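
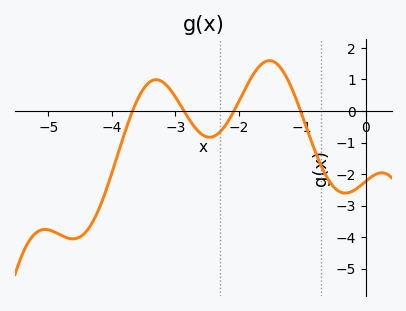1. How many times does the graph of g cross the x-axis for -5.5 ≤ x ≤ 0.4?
4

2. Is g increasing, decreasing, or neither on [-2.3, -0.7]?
neither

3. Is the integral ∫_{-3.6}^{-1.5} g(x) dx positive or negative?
positive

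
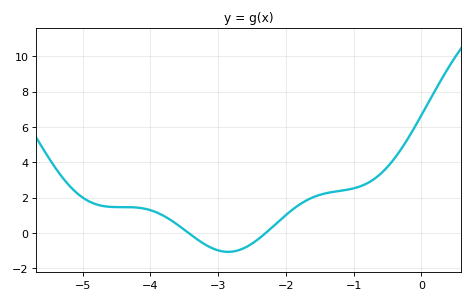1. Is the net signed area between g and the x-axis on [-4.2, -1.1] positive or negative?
positive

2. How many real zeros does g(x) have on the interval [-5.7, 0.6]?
2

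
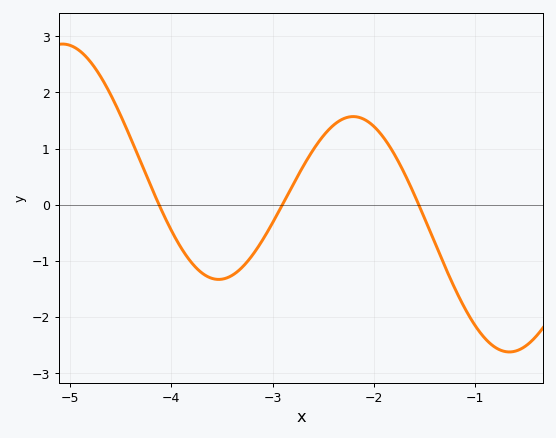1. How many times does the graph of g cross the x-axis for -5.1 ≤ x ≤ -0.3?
3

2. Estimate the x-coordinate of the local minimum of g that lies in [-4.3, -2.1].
-3.5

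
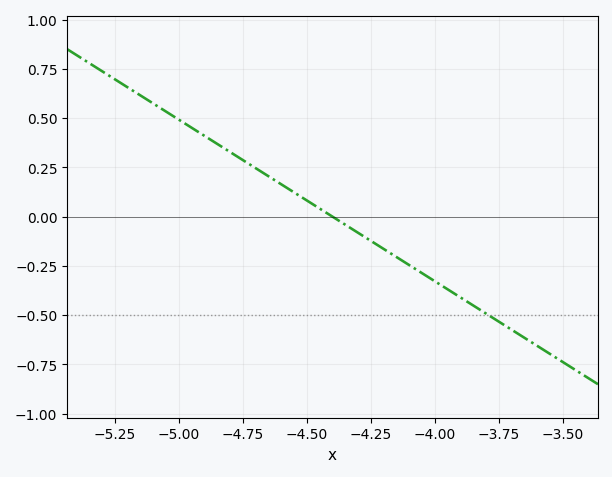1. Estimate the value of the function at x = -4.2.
-0.16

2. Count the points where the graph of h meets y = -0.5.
1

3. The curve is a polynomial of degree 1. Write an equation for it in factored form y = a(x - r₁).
y = -0.82(x + 4.4)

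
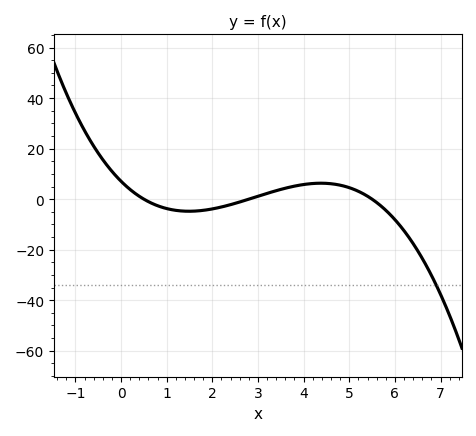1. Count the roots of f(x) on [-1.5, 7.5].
3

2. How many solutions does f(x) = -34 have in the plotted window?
1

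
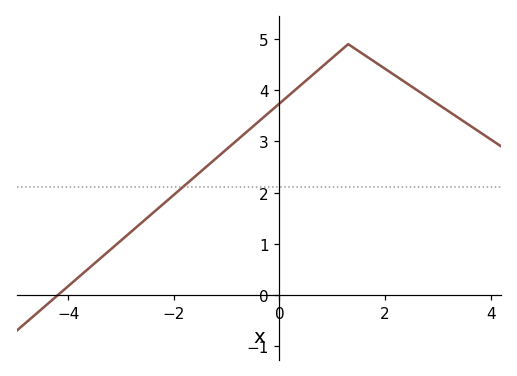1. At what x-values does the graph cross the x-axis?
-4.19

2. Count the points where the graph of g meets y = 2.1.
1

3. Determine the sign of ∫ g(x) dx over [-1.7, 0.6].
positive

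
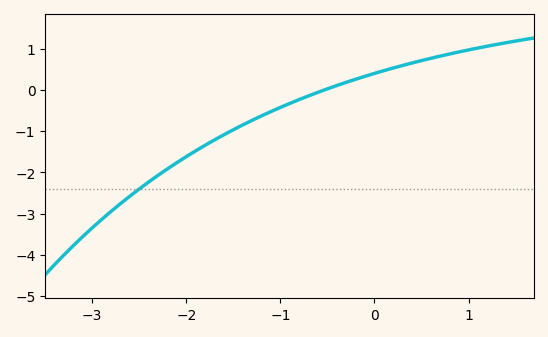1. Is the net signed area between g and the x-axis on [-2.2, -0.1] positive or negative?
negative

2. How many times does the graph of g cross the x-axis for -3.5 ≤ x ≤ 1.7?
1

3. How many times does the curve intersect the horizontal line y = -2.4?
1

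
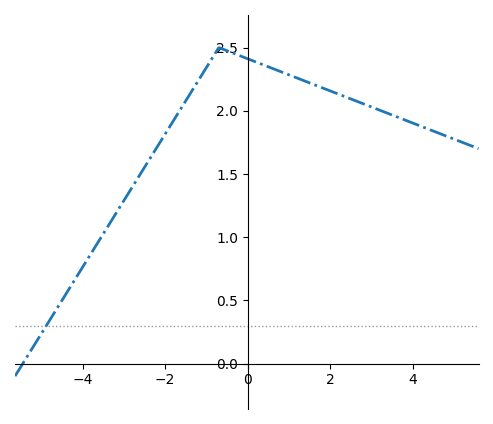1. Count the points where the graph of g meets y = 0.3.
1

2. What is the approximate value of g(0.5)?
2.35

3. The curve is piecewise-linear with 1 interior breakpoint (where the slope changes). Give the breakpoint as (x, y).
(-0.7, 2.5)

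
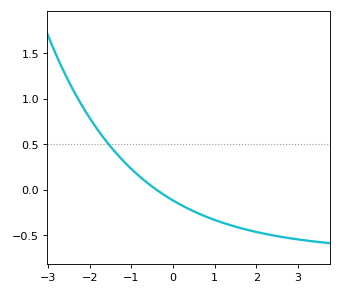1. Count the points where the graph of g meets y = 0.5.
1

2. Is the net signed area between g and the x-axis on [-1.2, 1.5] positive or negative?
negative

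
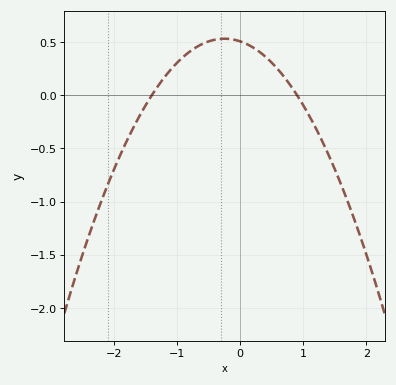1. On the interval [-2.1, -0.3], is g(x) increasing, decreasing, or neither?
increasing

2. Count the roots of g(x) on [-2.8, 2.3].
2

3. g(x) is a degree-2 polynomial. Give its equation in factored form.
y = -0.4(x + 1.4)(x - 0.9)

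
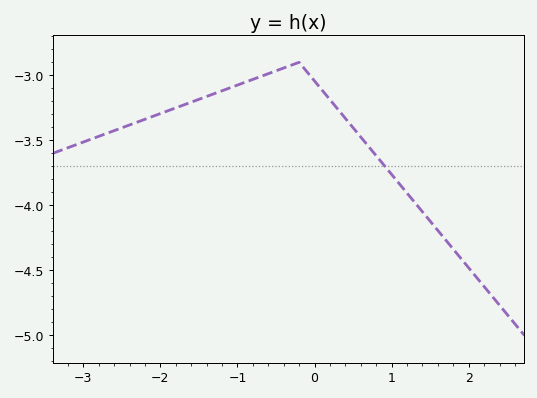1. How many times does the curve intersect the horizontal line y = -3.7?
1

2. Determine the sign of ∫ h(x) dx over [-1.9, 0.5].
negative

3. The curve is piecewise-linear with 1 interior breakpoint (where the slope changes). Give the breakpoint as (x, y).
(-0.2, -2.9)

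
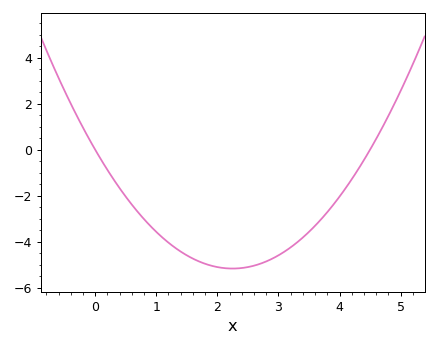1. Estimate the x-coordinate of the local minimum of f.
2.25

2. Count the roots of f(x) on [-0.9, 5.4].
2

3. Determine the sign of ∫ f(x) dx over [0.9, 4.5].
negative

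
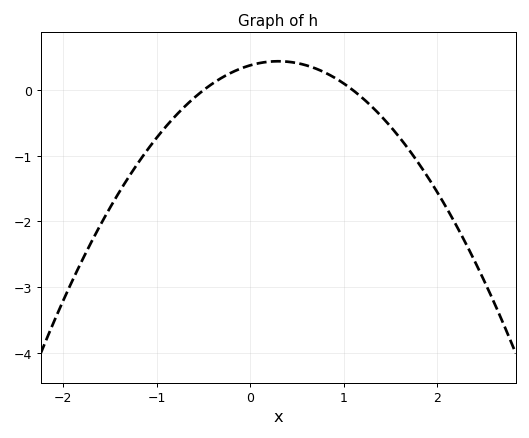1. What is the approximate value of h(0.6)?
0.38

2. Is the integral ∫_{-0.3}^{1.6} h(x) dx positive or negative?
positive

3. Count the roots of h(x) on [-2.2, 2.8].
2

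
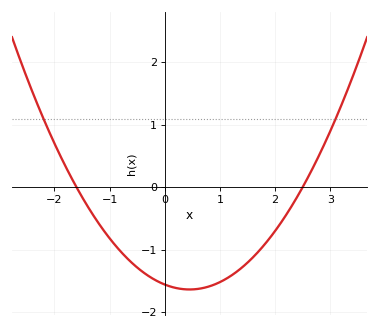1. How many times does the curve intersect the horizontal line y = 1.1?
2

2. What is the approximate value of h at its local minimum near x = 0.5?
-1.6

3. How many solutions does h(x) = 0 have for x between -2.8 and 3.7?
2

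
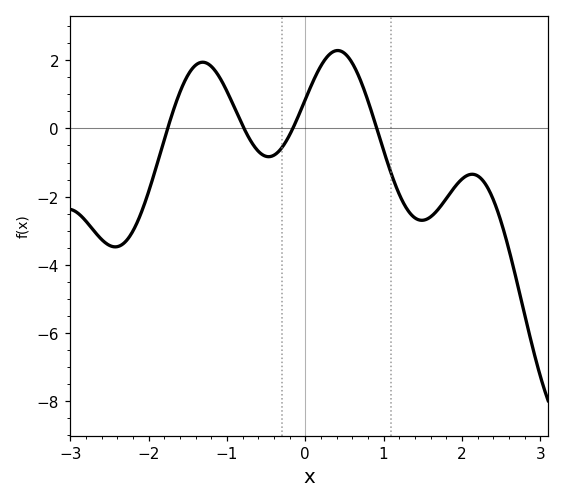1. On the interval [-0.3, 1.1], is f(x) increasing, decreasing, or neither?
neither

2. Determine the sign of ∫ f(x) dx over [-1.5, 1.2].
positive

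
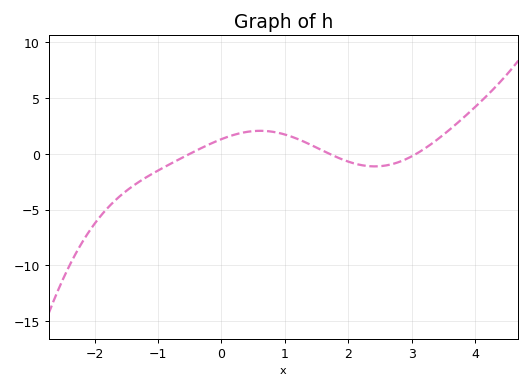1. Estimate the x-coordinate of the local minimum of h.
2.42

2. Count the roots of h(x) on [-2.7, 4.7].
3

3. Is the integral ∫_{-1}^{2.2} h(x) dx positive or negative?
positive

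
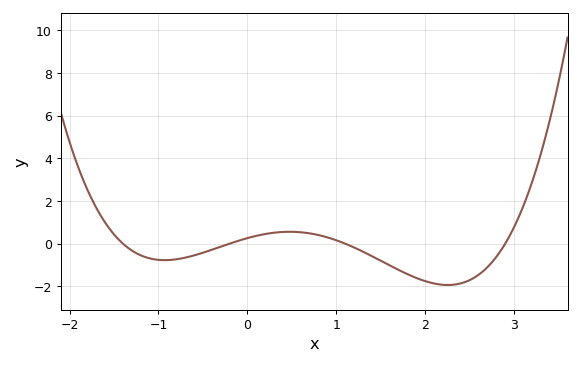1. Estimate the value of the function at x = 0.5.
0.6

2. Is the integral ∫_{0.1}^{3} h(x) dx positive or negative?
negative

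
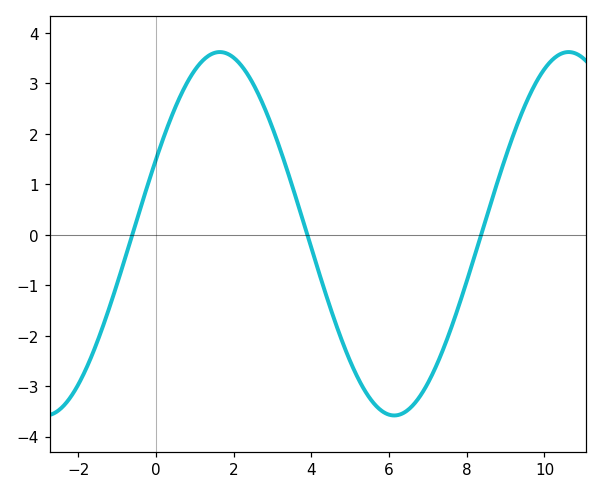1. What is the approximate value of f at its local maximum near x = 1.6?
3.62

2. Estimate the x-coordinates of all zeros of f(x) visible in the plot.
-0.607, 3.9, 8.37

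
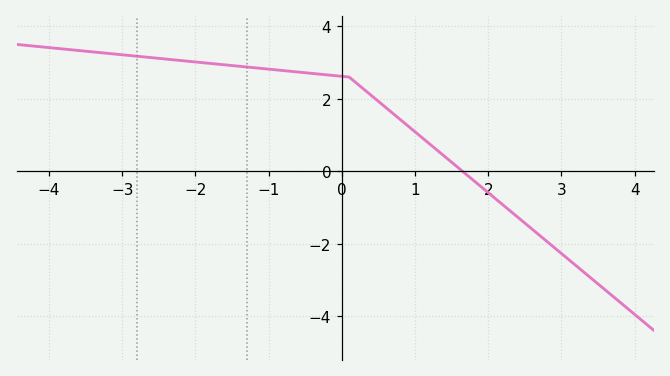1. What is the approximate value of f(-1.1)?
2.84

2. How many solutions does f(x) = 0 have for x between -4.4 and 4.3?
1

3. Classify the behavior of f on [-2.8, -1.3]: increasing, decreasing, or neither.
decreasing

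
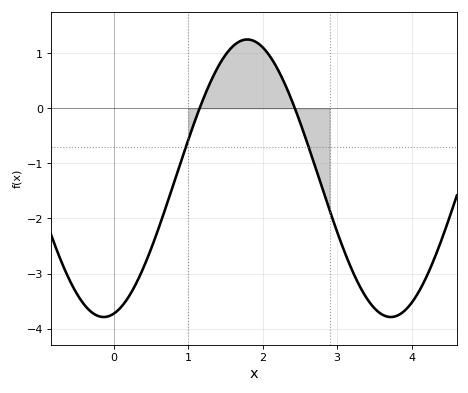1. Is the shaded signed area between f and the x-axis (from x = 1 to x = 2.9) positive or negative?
positive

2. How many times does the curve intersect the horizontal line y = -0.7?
2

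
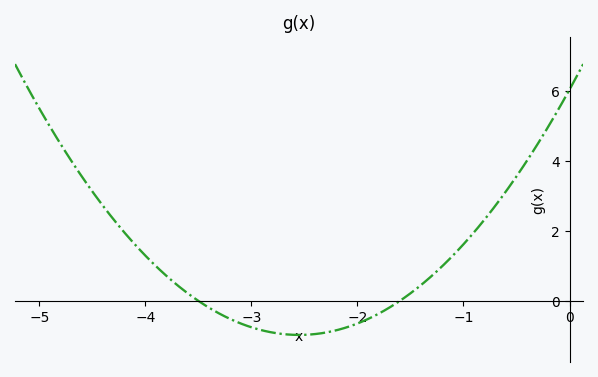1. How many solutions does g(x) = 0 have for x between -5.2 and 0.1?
2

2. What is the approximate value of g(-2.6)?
-1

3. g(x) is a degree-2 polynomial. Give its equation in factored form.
y = 1.08(x + 3.5)(x + 1.6)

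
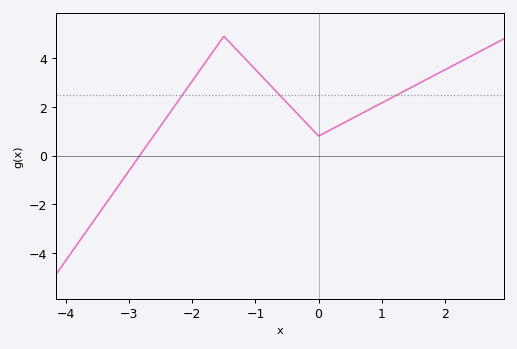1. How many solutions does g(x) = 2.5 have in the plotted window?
3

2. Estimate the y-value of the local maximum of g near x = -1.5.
4.9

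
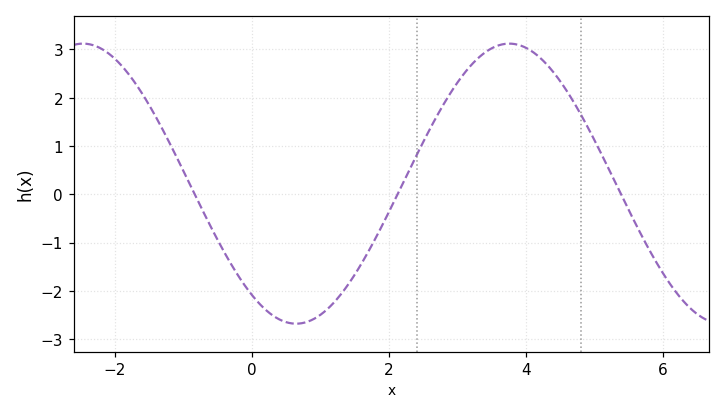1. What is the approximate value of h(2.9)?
2.11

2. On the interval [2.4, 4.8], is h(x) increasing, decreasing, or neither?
neither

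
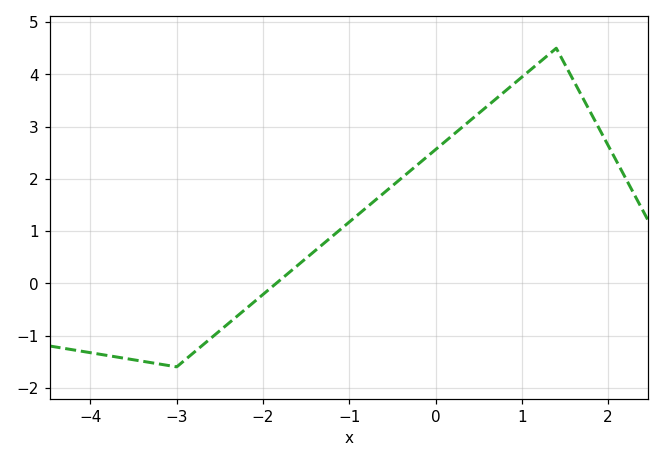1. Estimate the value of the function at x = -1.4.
0.6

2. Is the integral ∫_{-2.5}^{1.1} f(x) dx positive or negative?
positive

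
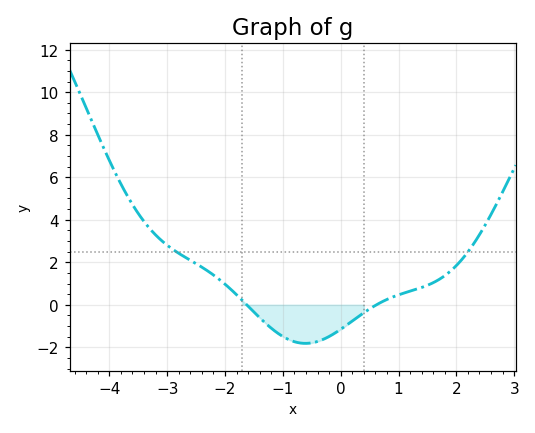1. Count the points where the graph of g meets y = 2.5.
2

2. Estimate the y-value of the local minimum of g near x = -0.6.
-1.81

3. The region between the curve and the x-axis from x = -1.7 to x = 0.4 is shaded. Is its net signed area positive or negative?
negative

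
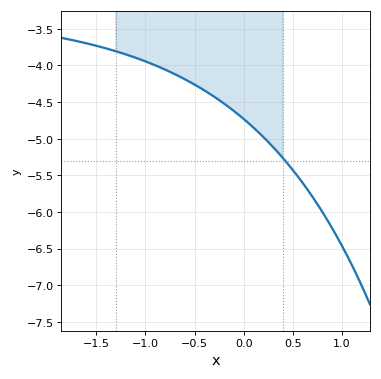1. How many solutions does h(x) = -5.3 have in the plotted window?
1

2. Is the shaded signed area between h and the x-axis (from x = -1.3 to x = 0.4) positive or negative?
negative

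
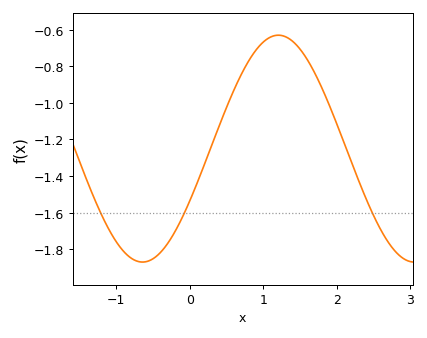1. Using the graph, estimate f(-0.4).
-1.82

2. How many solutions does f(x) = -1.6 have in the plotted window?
3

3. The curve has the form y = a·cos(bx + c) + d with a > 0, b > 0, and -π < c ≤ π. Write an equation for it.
y = 0.62cos(1.7x - 2.05) - 1.25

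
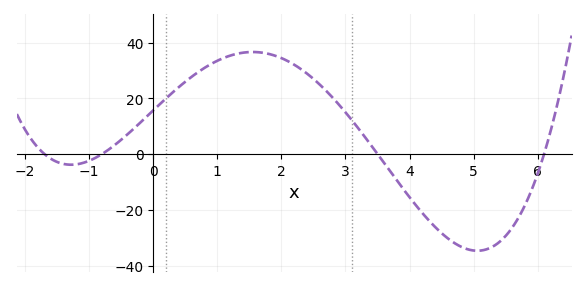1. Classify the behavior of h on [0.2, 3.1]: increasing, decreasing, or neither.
neither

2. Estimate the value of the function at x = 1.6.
36.6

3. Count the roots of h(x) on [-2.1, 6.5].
4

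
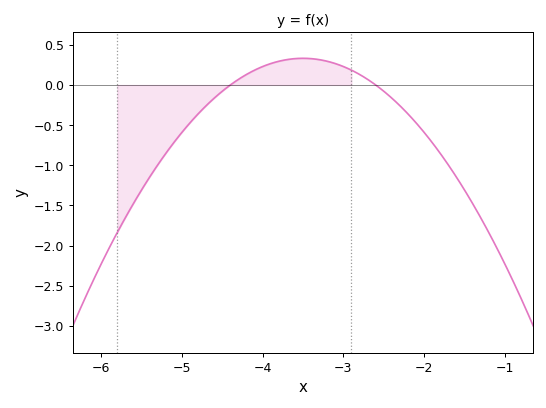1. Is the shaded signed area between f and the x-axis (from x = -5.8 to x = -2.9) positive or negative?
negative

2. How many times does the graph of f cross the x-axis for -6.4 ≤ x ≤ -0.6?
2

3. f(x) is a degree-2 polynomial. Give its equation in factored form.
y = -0.41(x + 4.4)(x + 2.6)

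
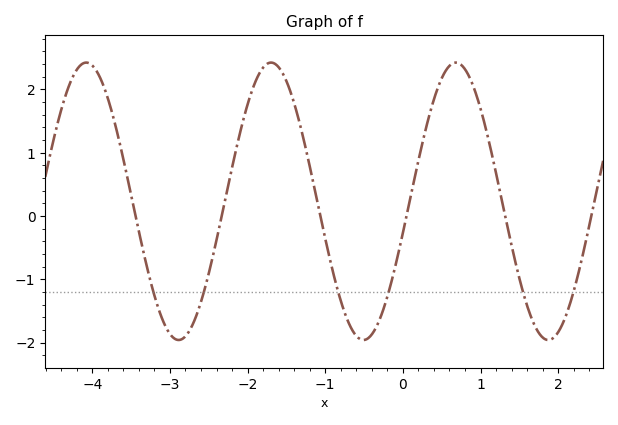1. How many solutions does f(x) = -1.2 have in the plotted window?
6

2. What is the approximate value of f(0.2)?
0.871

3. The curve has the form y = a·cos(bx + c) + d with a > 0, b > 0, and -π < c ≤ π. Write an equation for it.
y = 2.19cos(2.64x - 1.8) + 0.23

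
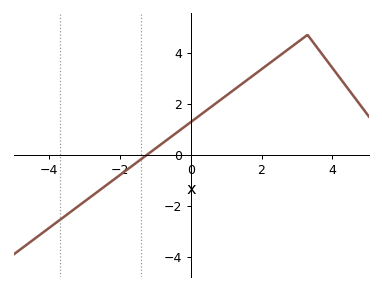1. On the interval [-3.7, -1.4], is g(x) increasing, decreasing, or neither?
increasing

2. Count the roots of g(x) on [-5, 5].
1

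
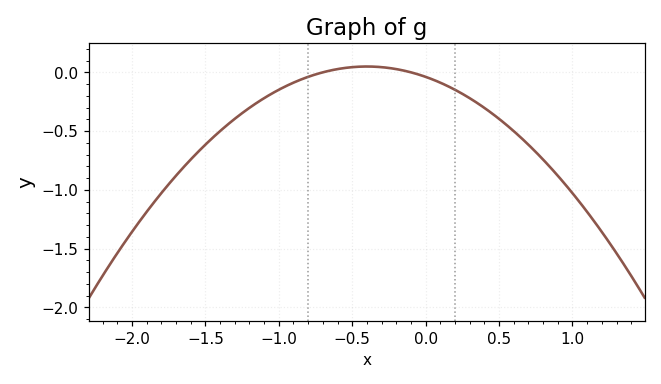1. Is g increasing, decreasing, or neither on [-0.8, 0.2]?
neither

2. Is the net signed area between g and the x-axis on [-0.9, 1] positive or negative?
negative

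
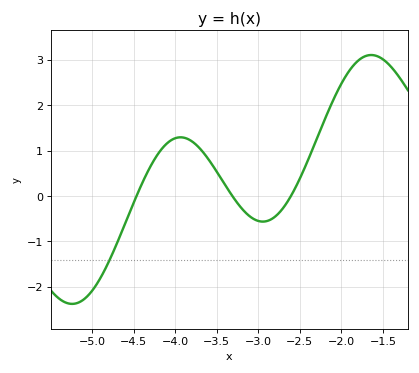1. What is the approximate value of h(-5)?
-2.1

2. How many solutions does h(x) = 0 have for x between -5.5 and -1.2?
3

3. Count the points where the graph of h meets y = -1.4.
1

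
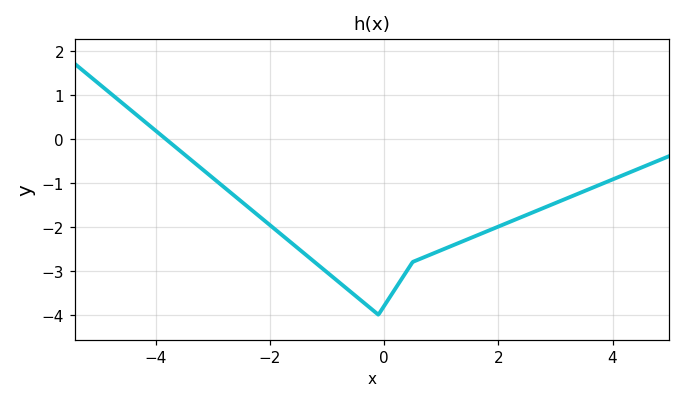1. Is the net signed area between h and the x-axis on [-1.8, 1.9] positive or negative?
negative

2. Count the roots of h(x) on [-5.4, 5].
1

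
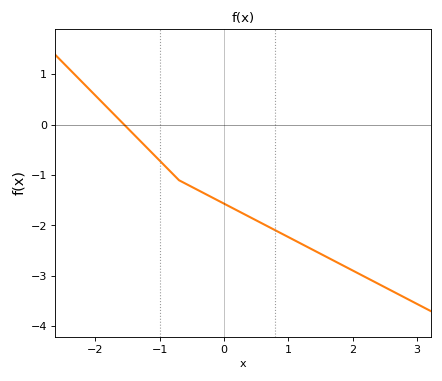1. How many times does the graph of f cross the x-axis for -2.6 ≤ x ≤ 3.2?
1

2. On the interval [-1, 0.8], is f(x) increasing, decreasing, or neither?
decreasing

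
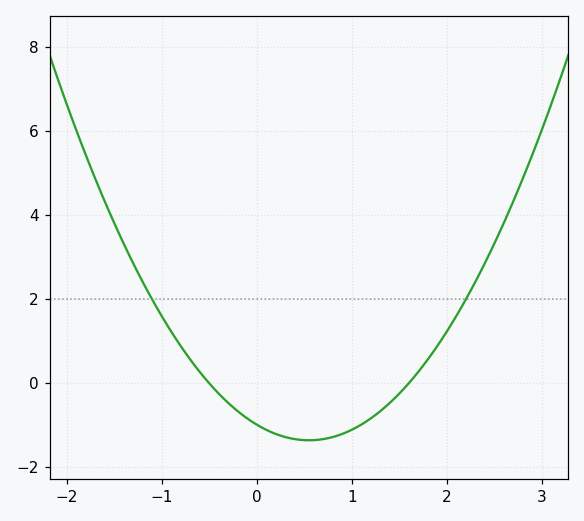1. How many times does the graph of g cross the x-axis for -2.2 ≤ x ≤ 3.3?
2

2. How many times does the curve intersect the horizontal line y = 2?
2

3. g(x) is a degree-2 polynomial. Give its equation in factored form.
y = 1.23(x + 0.5)(x - 1.6)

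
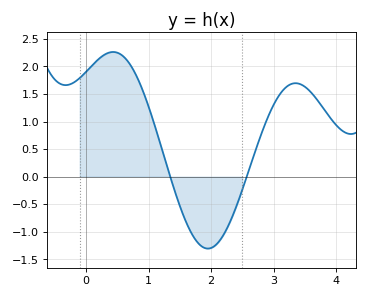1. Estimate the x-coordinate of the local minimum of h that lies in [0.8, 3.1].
1.9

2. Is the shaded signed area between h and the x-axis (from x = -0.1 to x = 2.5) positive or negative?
positive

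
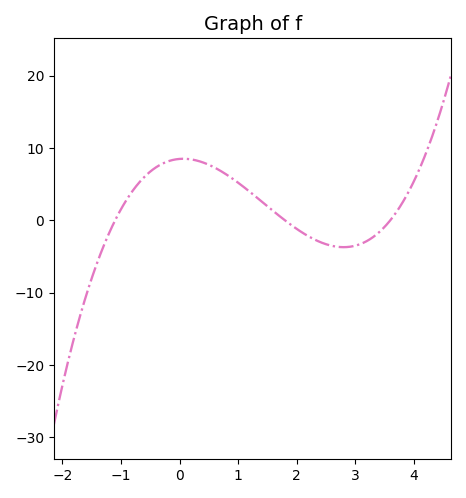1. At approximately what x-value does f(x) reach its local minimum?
2.8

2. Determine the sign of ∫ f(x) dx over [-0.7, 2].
positive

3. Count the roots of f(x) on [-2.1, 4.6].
3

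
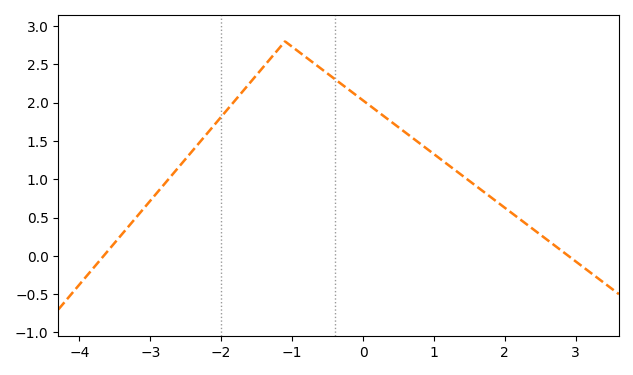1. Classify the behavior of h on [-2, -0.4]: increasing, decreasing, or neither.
neither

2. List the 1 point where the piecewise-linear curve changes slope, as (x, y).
(-1.1, 2.8)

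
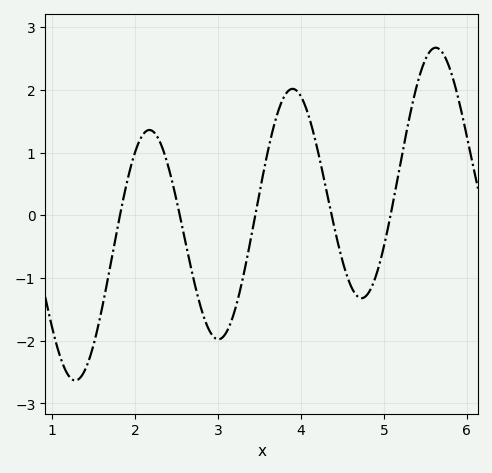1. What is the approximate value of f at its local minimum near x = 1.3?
-2.6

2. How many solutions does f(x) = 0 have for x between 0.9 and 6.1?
5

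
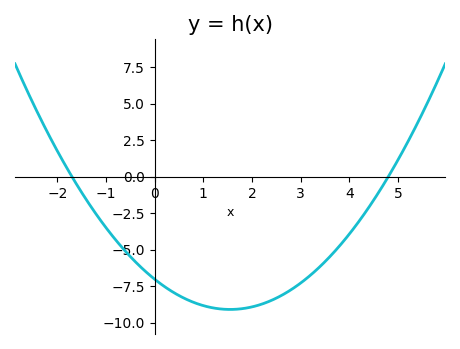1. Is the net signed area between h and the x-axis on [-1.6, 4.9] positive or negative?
negative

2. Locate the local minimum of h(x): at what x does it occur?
1.6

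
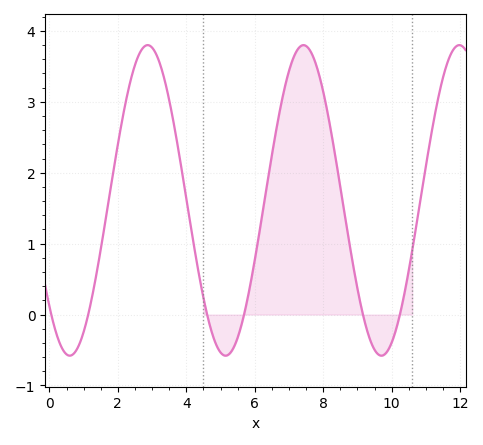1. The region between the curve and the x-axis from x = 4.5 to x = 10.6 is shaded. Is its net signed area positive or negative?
positive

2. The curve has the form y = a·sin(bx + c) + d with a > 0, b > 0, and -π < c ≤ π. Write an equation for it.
y = 2.19sin(1.38x - 2.39) + 1.61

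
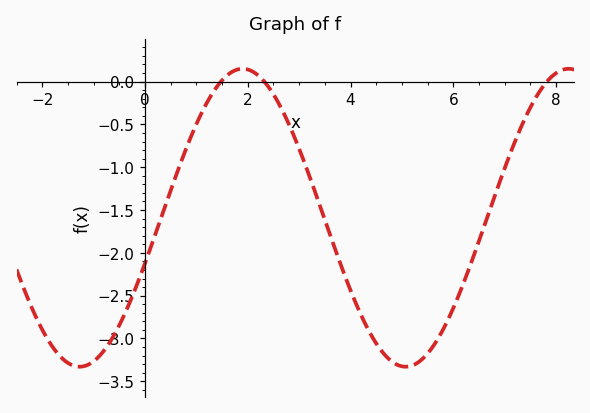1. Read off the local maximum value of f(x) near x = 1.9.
0.15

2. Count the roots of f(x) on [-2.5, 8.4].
3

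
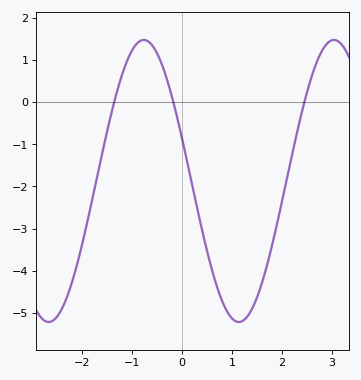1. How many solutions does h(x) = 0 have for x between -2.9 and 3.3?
3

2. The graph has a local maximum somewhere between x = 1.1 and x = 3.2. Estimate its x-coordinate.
3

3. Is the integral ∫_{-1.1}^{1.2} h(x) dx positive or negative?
negative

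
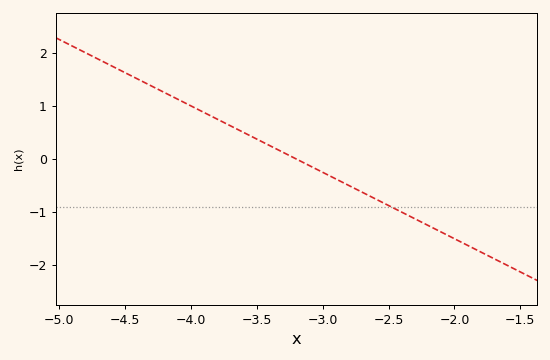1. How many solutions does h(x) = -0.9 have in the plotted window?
1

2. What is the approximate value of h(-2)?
-1.5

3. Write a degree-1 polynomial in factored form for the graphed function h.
y = -1.25(x + 3.2)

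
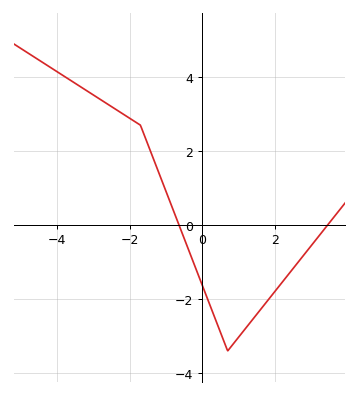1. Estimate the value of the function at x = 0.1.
-1.8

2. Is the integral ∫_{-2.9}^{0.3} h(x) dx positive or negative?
positive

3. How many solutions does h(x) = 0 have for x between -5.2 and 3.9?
2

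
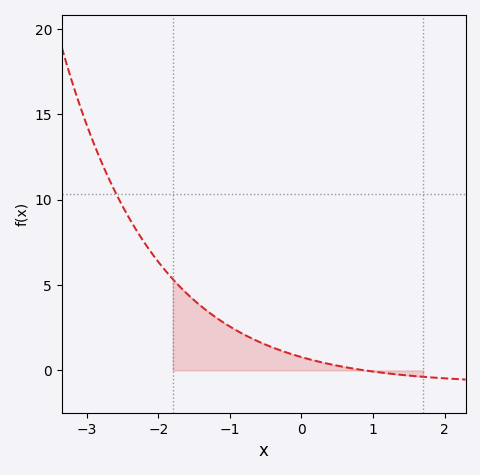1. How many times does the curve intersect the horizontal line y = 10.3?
1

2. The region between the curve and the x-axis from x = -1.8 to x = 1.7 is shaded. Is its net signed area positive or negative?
positive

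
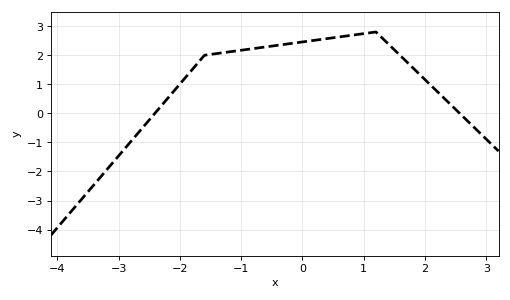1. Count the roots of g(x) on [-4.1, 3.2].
2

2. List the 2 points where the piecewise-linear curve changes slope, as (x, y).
(-1.6, 2); (1.2, 2.8)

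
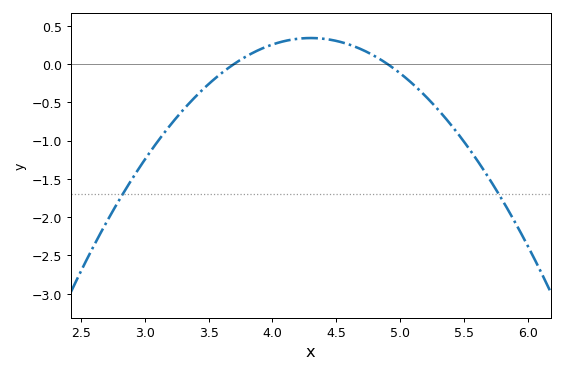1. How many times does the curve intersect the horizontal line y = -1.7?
2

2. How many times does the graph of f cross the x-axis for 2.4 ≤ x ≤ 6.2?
2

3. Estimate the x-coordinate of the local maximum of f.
4.3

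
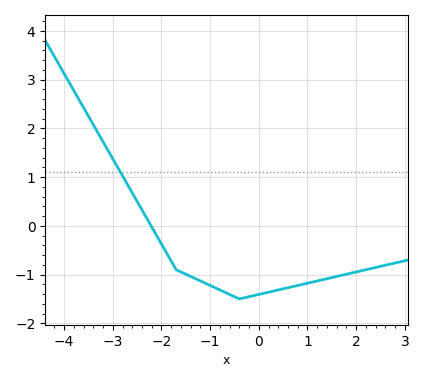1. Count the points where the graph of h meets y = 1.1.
1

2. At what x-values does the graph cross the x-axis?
-2.21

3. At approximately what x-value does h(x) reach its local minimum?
-0.4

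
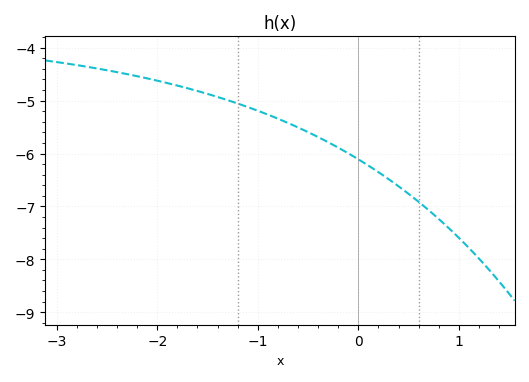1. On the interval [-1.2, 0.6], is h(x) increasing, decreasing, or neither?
decreasing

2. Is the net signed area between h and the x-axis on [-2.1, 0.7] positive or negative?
negative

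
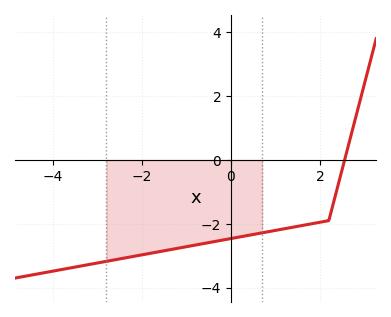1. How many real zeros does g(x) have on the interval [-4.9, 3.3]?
1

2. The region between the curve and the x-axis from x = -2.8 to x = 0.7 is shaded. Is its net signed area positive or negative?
negative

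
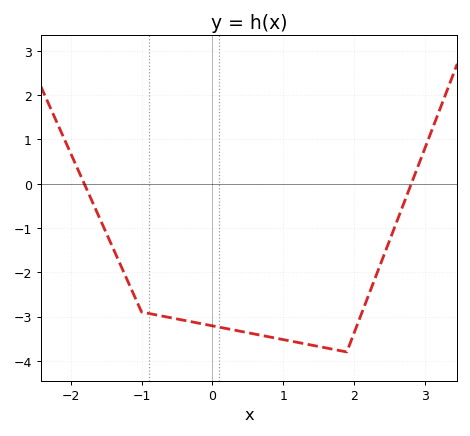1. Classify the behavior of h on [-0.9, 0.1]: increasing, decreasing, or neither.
decreasing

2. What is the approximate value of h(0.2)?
-3.27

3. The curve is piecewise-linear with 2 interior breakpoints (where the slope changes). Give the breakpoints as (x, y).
(-1, -2.9); (1.9, -3.8)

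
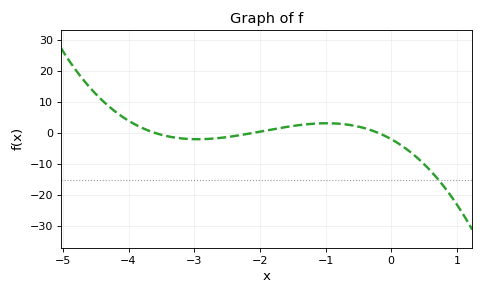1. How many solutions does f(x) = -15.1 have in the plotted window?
1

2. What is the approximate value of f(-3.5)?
-1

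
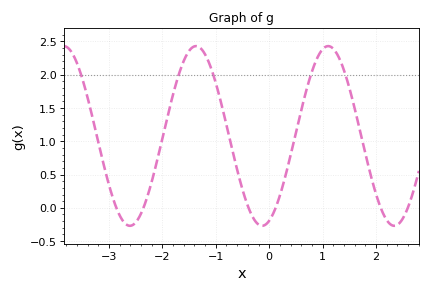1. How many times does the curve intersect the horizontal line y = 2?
5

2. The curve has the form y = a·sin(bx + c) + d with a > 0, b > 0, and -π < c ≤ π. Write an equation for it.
y = 1.35sin(2.5x - 1.2) + 1.08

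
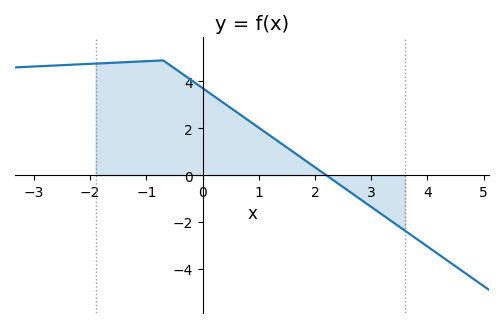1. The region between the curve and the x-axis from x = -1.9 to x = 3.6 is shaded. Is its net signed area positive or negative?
positive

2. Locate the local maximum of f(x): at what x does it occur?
-0.8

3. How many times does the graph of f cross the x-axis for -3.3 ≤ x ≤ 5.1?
1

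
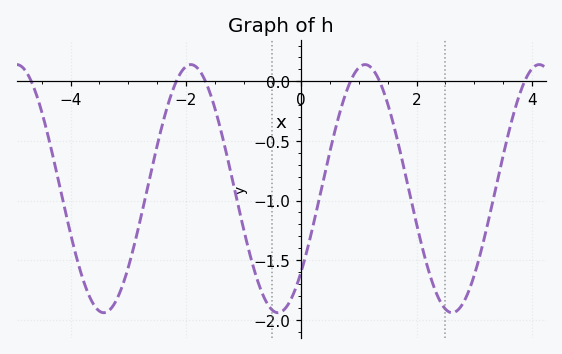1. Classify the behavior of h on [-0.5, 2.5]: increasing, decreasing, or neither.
neither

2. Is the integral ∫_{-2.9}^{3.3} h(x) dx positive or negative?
negative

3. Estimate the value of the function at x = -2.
0.1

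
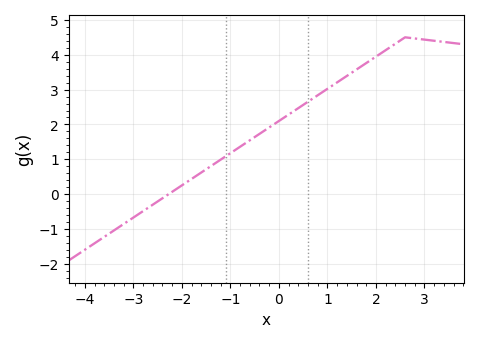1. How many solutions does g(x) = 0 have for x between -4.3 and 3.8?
1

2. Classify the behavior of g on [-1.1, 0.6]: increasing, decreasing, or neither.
increasing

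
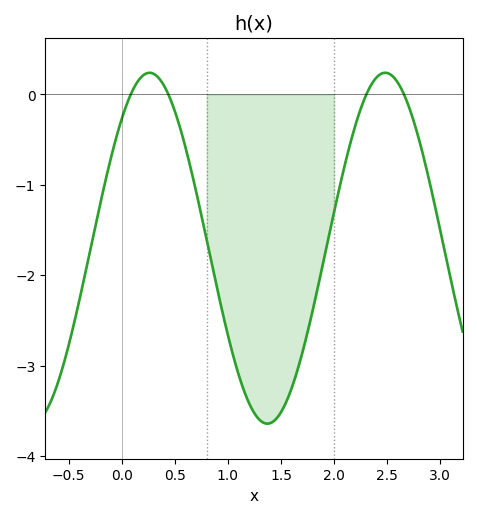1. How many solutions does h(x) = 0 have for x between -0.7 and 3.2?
4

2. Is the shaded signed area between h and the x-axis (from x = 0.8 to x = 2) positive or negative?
negative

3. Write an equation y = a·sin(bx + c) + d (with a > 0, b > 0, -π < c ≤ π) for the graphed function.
y = 1.94sin(2.8x + 0.83) - 1.7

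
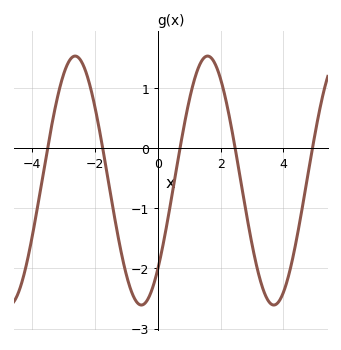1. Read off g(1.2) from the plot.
1.2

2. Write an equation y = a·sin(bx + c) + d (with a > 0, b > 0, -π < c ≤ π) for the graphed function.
y = 2.07sin(1.5x - 0.79) - 0.54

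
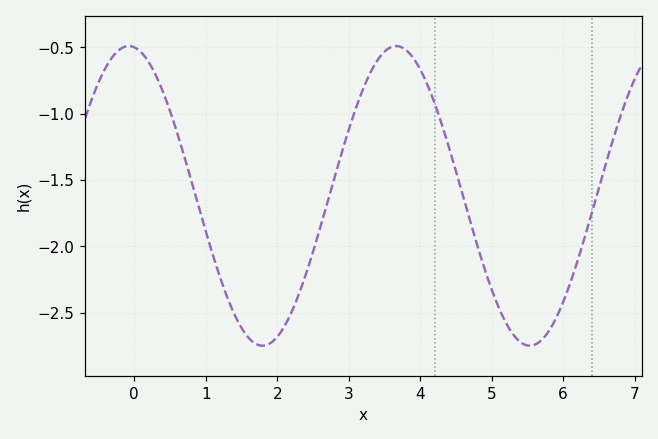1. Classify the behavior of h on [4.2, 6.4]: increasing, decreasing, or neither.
neither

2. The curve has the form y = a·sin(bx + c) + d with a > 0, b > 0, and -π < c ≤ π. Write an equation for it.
y = 1.13sin(1.7x + 1.7) - 1.62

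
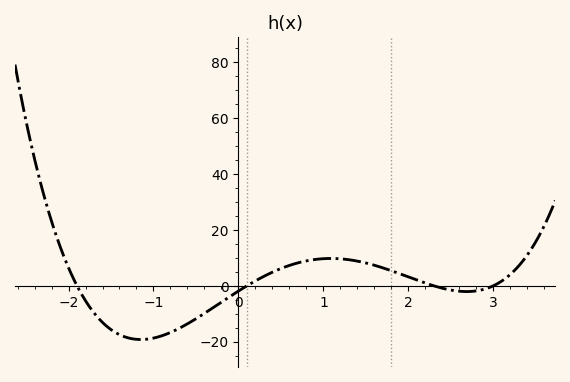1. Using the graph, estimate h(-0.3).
-8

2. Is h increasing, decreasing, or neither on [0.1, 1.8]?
neither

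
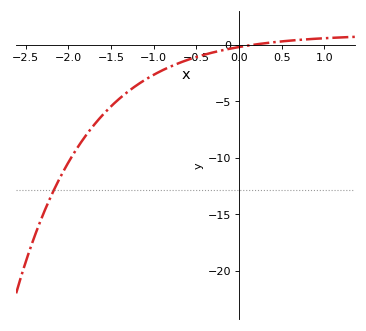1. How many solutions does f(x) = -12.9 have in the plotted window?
1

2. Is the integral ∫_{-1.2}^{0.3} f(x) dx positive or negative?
negative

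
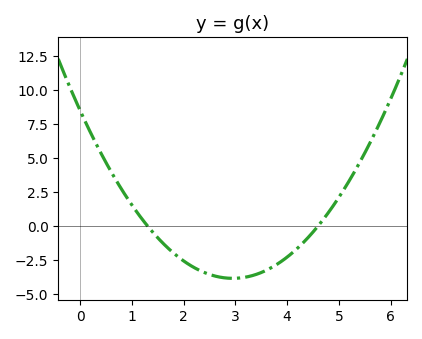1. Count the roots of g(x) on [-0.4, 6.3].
2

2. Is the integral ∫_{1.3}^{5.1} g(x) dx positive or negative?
negative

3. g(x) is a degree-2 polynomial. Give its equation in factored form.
y = 1.42(x - 1.3)(x - 4.6)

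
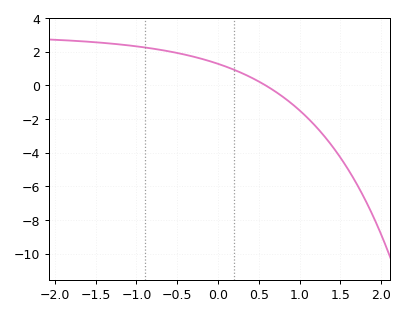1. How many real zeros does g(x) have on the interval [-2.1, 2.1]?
1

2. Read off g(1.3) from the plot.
-3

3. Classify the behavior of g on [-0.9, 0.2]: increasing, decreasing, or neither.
decreasing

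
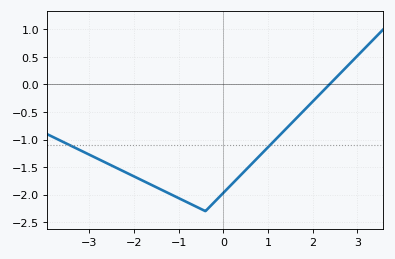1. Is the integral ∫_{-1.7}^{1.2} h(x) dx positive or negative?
negative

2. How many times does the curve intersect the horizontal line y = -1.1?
2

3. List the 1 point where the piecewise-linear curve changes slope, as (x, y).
(-0.4, -2.3)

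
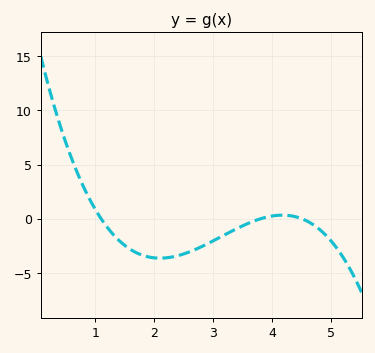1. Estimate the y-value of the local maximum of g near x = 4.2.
0.334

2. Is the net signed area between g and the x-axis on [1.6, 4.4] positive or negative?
negative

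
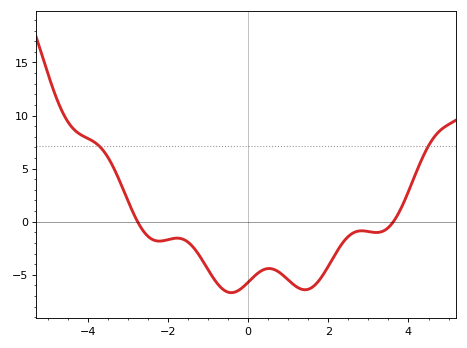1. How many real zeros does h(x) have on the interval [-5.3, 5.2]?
2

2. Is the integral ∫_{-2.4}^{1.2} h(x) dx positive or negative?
negative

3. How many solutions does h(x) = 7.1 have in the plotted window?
2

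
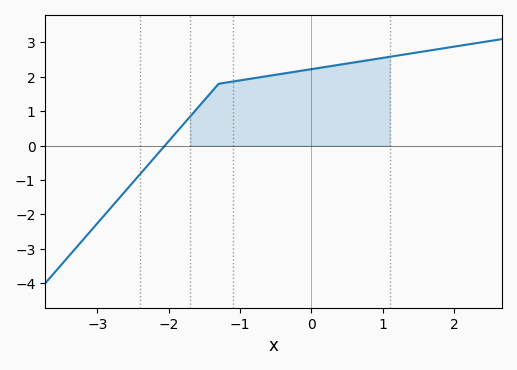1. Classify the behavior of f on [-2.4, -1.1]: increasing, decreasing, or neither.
increasing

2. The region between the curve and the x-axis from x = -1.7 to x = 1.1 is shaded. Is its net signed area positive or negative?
positive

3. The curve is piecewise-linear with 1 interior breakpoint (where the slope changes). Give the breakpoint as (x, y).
(-1.3, 1.8)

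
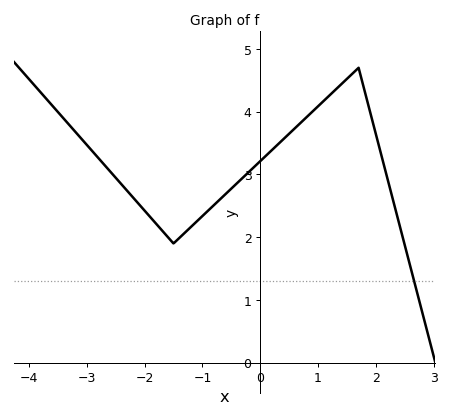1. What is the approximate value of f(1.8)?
4.35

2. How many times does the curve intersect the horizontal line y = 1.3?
1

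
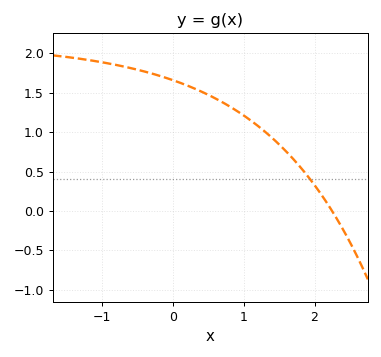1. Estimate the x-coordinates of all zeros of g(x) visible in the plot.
2.2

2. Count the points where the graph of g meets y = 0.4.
1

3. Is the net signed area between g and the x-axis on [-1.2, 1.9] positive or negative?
positive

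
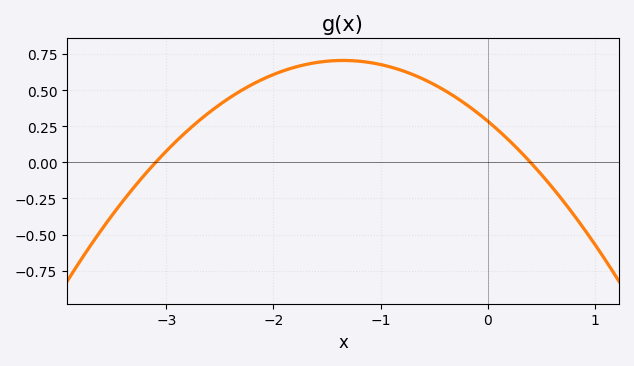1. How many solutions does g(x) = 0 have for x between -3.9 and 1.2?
2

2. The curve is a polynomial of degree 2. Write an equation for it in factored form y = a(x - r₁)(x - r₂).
y = -0.23(x + 3.1)(x - 0.4)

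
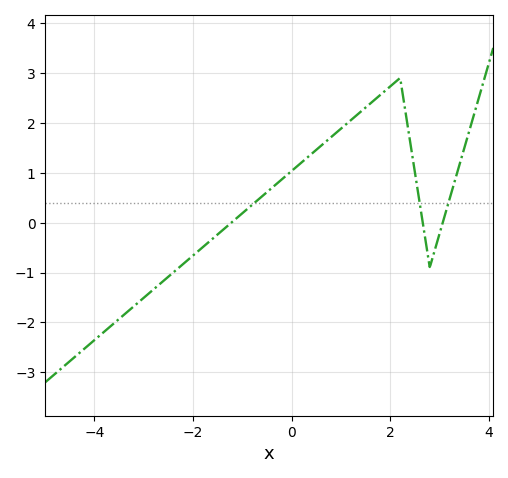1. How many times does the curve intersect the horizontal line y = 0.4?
3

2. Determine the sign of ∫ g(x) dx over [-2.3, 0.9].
positive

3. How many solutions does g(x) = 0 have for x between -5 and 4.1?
3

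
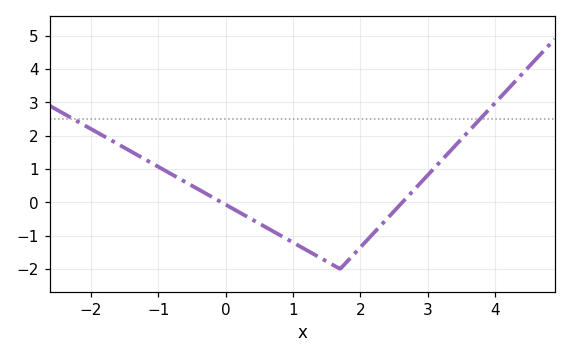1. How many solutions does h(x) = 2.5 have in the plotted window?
2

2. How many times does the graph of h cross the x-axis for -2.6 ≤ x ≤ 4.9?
2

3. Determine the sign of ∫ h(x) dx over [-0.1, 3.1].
negative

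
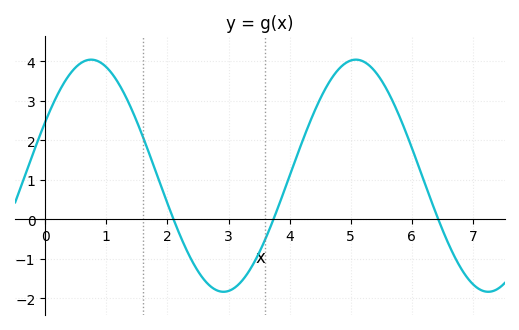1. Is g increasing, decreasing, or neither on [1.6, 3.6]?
neither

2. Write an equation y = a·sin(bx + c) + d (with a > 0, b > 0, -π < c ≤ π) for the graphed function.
y = 2.94sin(1.45x + 0.482) + 1.1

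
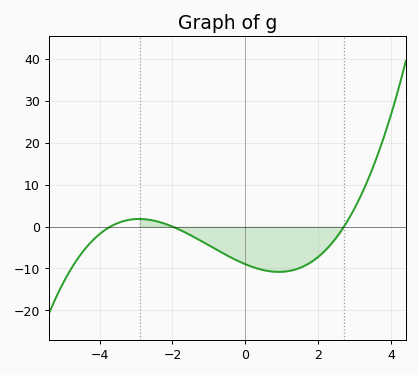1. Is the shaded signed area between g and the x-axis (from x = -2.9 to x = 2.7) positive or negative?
negative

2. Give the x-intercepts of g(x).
-3.8, -2, 2.8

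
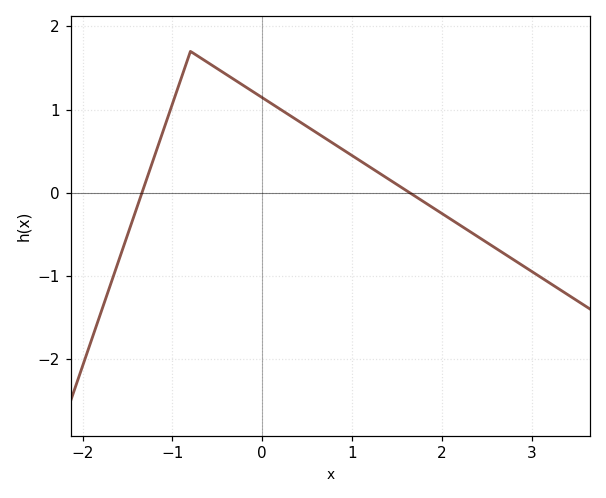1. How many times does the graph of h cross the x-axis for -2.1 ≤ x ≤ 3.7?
2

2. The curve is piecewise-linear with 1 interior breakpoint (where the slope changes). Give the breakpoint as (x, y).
(-0.8, 1.7)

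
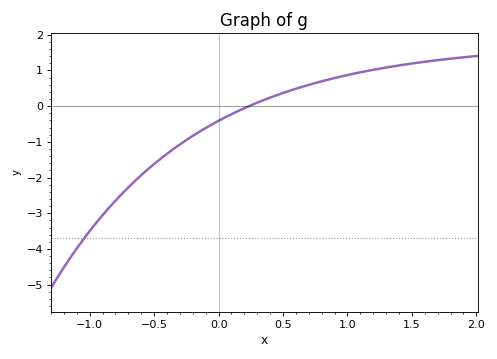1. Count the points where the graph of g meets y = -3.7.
1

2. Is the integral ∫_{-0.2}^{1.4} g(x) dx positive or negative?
positive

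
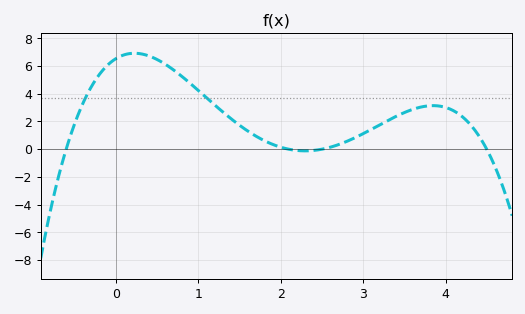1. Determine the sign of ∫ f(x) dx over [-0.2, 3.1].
positive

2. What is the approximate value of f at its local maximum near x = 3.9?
3.2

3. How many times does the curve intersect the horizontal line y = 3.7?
2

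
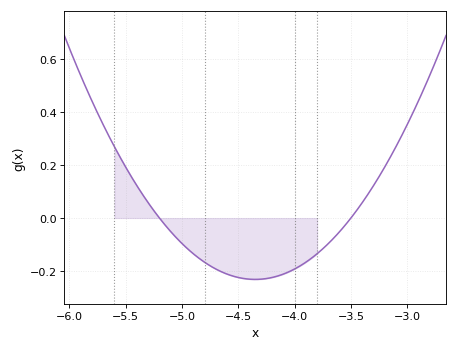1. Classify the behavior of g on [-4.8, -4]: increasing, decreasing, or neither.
neither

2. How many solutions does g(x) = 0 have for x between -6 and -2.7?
2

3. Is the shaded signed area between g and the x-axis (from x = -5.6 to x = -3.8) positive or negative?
negative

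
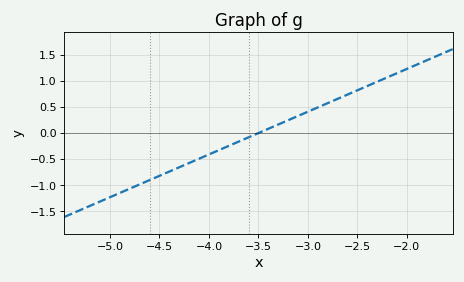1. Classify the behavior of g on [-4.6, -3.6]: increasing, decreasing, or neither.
increasing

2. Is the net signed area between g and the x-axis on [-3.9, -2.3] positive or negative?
positive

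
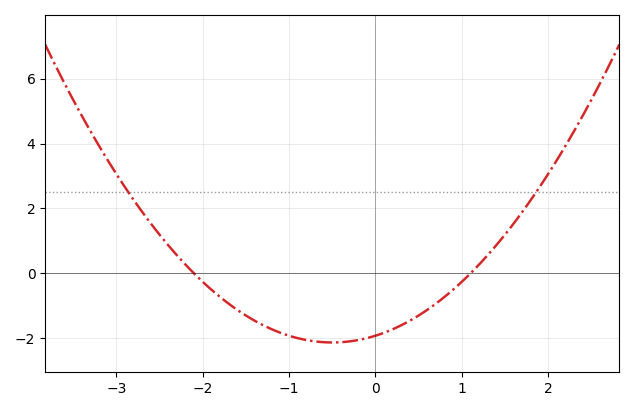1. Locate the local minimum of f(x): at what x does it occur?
-0.5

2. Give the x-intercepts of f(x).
-2.1, 1.1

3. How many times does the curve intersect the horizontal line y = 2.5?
2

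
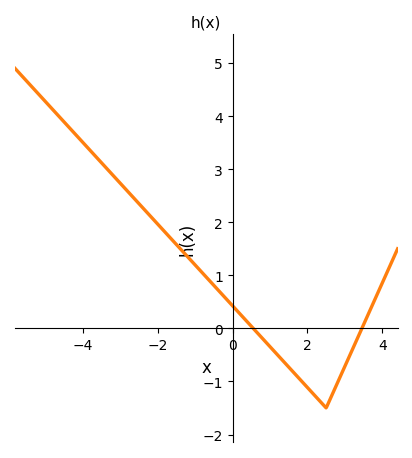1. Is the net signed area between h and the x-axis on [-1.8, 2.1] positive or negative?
positive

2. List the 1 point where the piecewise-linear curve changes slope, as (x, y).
(2.5, -1.5)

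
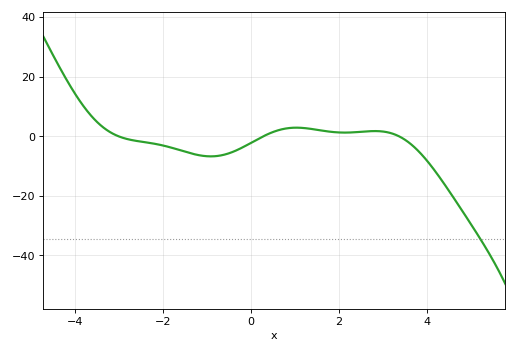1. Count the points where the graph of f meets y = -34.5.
1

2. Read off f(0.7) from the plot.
2.3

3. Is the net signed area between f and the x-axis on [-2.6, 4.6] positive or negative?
negative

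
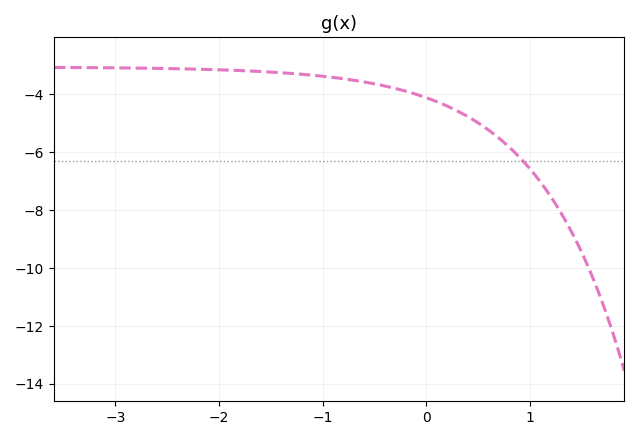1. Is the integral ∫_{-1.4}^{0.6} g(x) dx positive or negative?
negative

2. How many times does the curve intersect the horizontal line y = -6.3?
1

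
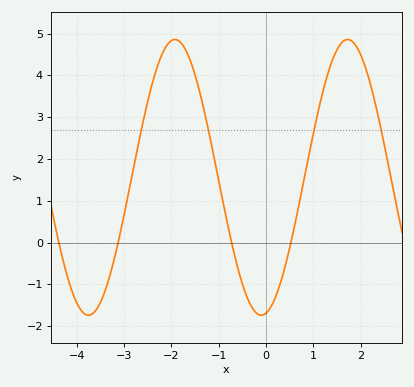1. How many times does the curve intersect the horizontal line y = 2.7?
4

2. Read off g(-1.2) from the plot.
2.61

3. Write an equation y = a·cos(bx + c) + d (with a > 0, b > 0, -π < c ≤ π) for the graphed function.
y = 3.3cos(1.72x - 2.97) + 1.56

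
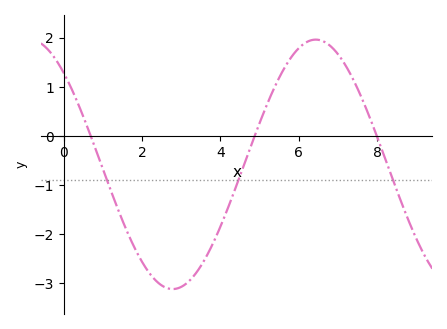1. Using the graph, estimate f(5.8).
1.59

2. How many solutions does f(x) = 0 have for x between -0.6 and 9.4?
3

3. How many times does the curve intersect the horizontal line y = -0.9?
3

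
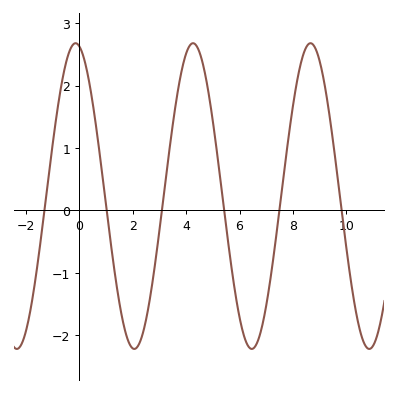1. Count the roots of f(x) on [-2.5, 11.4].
6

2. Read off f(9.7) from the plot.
0.416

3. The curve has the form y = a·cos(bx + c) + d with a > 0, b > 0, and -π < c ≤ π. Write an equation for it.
y = 2.45cos(1.43x + 0.19) + 0.23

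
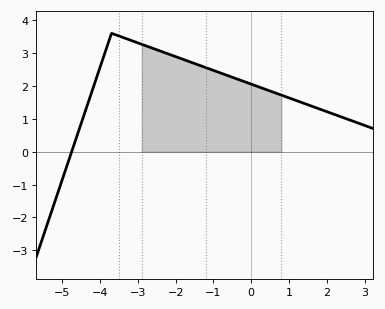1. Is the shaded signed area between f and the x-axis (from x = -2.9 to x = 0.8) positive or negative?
positive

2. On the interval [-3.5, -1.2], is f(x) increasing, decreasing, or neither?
decreasing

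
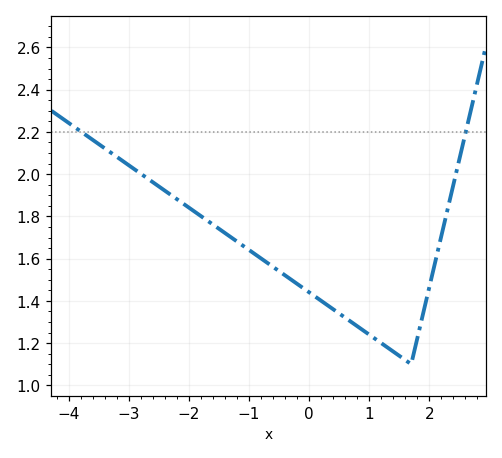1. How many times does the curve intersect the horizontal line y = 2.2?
2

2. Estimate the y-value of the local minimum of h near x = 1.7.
1.1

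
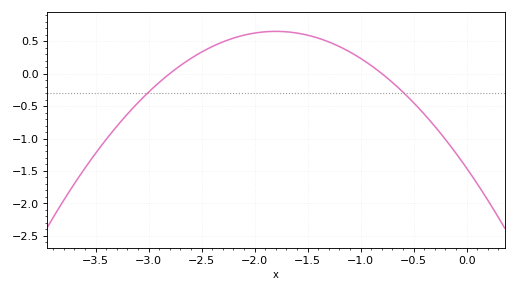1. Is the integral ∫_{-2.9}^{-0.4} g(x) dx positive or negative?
positive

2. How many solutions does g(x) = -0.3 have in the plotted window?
2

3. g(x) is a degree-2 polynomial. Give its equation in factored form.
y = -0.65(x + 2.8)(x + 0.8)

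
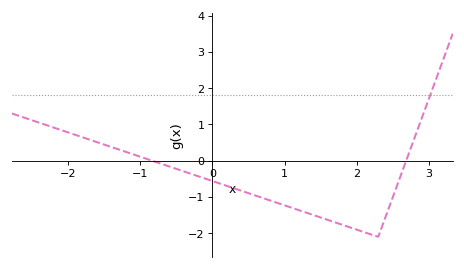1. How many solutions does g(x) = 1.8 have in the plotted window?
1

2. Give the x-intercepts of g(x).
-0.837, 2.69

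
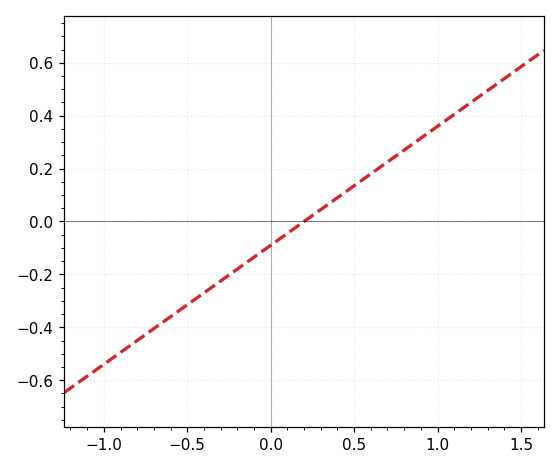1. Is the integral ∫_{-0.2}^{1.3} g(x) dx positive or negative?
positive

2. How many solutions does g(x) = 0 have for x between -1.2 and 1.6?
1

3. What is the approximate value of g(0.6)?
0.18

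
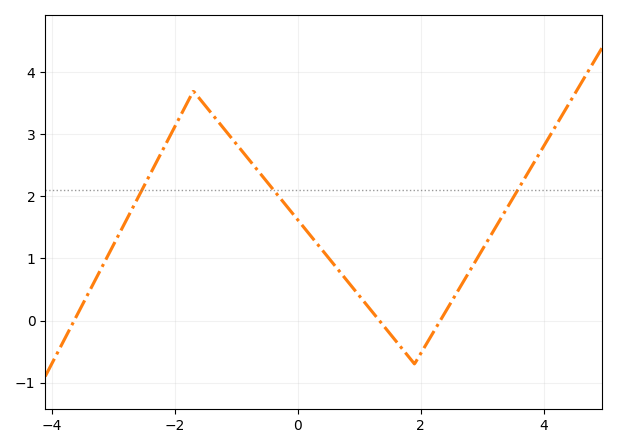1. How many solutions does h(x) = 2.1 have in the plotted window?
3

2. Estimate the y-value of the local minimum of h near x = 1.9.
-0.7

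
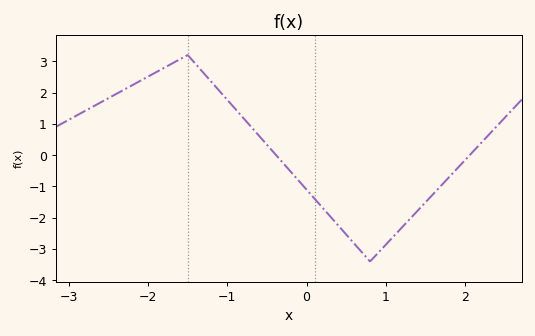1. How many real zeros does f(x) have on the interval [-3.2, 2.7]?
2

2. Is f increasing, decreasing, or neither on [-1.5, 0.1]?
decreasing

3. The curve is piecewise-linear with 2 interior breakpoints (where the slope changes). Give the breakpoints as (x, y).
(-1.5, 3.2); (0.8, -3.4)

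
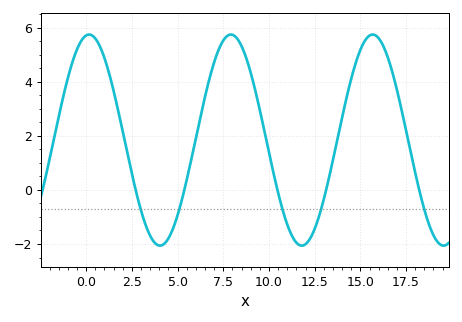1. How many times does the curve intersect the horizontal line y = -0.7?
5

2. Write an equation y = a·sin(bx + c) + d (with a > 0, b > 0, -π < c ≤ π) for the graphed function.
y = 3.9sin(0.81x + 1.44) + 1.84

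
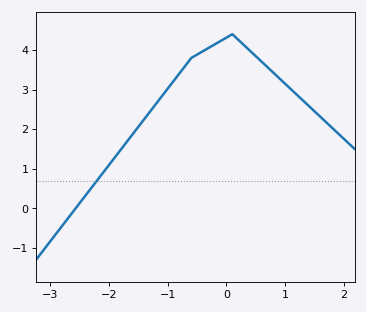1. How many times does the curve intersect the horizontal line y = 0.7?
1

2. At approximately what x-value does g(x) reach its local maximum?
0.099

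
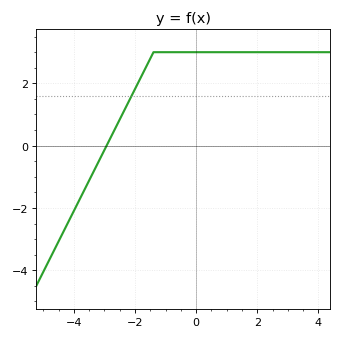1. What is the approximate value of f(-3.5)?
-1.1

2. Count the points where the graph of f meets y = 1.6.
1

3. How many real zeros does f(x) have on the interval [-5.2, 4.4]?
1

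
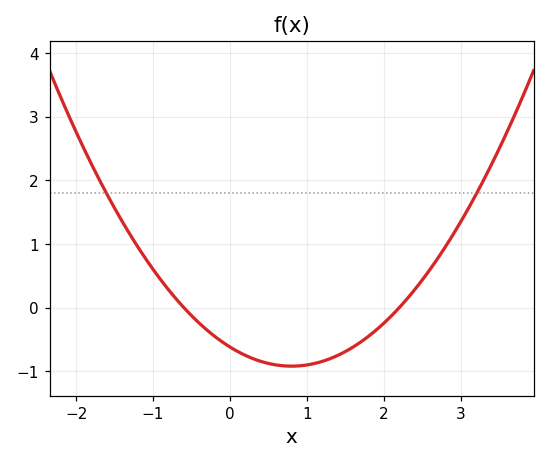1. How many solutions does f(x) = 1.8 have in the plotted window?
2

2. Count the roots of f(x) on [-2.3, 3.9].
2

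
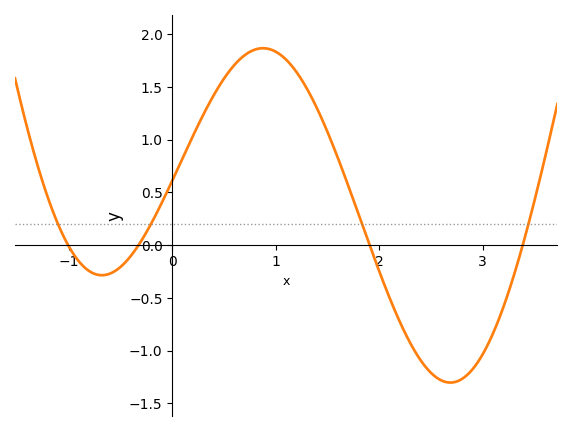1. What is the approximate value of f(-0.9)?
-0.157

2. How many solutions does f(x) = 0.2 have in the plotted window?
4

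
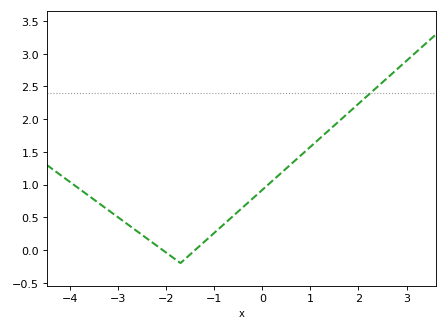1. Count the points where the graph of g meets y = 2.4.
1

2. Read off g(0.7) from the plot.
1.38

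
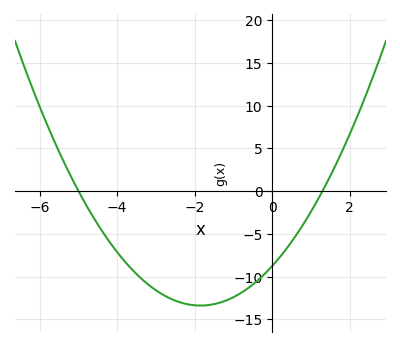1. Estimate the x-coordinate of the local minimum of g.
-1.85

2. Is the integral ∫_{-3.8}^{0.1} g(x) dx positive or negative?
negative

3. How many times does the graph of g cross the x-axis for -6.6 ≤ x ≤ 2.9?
2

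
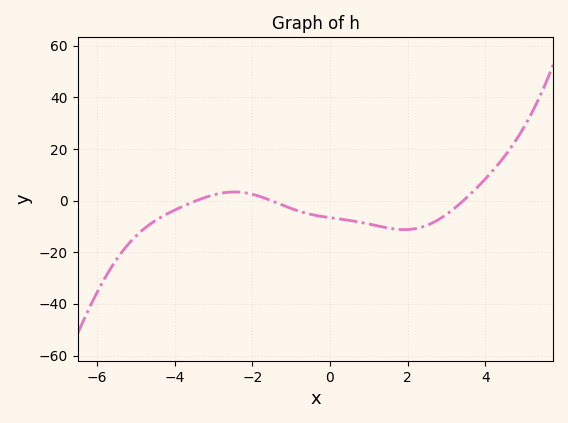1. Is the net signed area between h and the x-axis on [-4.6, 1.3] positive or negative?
negative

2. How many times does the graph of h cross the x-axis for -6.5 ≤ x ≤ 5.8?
3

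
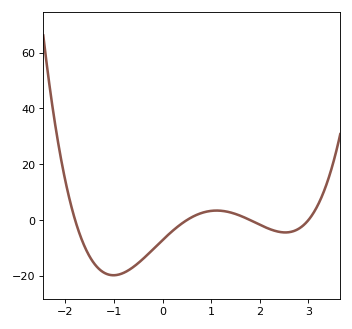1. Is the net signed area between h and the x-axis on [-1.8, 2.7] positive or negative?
negative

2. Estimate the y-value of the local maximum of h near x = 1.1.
4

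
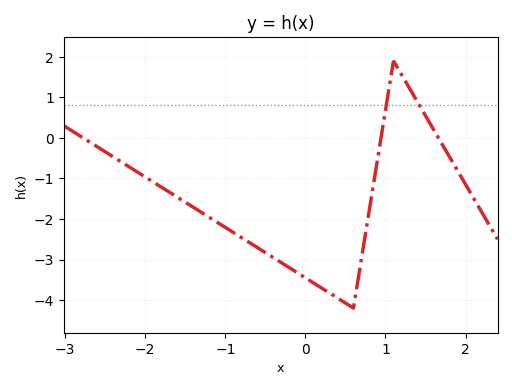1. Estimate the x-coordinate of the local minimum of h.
0.6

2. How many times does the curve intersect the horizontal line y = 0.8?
2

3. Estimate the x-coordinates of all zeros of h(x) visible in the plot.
-2.8, 0.9, 1.7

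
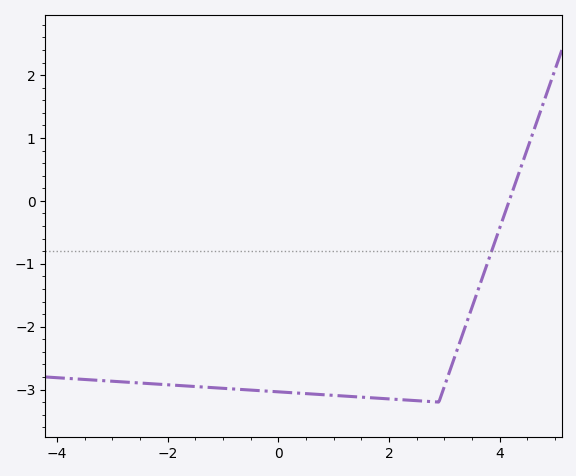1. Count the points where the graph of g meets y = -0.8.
1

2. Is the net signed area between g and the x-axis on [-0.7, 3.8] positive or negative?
negative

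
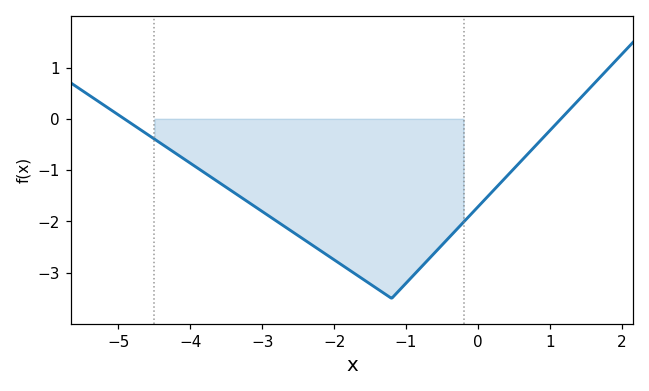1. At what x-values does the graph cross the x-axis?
-5, 1.2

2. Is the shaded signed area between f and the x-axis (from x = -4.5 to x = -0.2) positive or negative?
negative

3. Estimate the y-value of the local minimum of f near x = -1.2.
-3.5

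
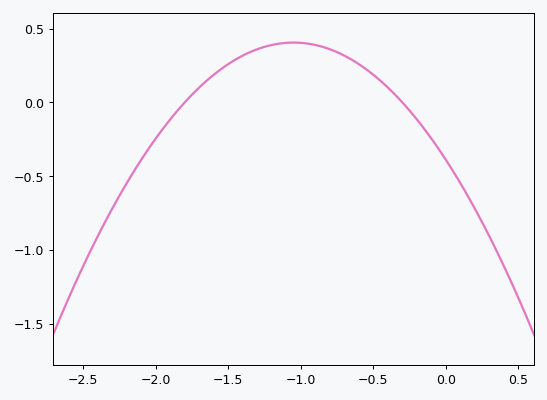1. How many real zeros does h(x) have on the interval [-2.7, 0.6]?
2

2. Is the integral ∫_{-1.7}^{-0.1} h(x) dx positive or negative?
positive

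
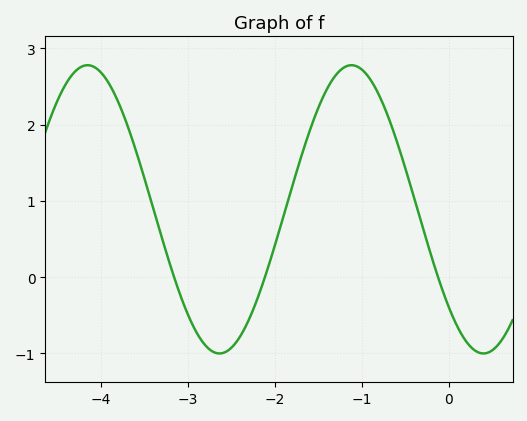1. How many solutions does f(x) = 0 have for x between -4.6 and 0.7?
3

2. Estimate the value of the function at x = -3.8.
2.3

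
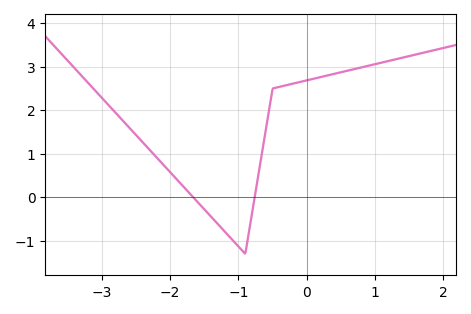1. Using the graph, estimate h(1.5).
3.24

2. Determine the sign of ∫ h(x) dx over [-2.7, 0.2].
positive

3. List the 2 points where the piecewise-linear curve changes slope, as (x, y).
(-0.9, -1.3); (-0.5, 2.5)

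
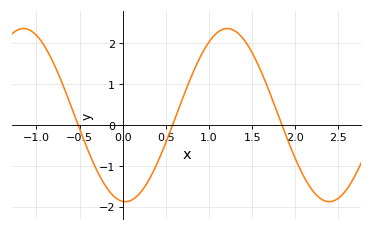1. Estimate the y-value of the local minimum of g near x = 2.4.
-1.9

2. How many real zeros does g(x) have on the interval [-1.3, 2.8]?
3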